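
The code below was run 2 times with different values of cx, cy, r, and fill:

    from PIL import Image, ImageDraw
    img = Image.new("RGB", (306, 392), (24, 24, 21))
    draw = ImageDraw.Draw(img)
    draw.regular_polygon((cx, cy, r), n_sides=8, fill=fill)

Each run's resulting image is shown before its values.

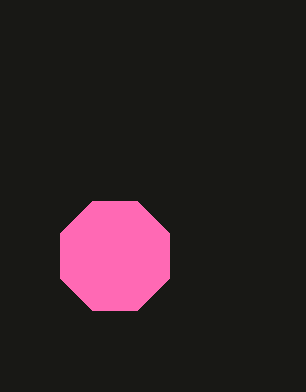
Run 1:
cx = 115; cy = 256; r = 59; fill = 'hotpink'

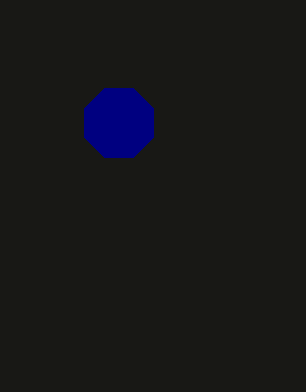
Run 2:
cx = 119, cy = 123, r = 37, fill = 'navy'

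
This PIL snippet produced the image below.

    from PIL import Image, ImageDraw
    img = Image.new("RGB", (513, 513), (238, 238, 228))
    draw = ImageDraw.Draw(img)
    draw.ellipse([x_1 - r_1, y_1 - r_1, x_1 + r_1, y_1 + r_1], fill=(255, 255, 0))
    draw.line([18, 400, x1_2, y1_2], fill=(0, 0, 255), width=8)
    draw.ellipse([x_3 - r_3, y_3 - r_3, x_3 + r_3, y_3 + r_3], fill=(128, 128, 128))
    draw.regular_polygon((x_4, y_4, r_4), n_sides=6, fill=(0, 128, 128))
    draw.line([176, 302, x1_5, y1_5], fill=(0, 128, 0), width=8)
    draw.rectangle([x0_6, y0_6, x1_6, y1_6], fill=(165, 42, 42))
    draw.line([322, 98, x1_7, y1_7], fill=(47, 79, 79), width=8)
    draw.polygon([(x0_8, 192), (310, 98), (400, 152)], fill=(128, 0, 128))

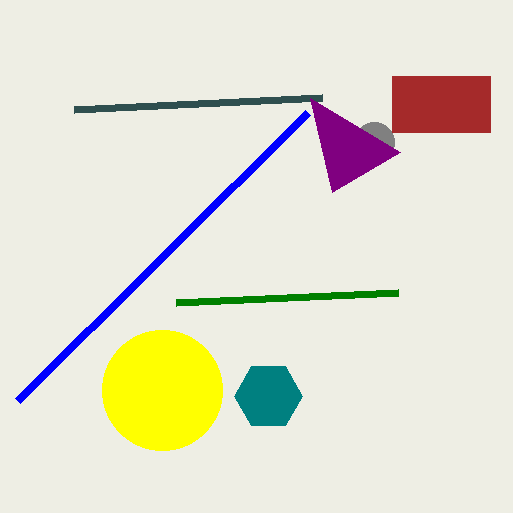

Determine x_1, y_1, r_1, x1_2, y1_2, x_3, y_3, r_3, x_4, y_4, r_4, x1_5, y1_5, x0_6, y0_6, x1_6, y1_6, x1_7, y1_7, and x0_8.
x_1 = 162
y_1 = 390
r_1 = 60
x1_2 = 308
y1_2 = 112
x_3 = 374
y_3 = 142
r_3 = 20
x_4 = 268
y_4 = 396
r_4 = 34
x1_5 = 398
y1_5 = 292
x0_6 = 392
y0_6 = 76
x1_6 = 490
y1_6 = 132
x1_7 = 74
y1_7 = 110
x0_8 = 332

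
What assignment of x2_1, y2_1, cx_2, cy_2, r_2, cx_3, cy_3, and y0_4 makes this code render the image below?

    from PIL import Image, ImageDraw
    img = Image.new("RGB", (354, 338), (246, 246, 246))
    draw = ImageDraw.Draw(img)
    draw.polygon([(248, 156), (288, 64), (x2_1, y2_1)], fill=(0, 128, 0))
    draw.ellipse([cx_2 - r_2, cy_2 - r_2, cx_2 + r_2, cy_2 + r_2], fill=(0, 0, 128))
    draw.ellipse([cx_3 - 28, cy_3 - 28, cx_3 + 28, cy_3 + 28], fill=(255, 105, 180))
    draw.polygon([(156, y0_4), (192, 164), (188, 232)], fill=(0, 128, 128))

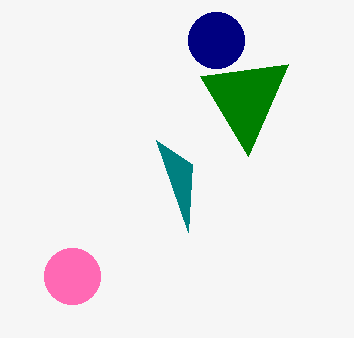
x2_1 = 200, y2_1 = 76, cx_2 = 216, cy_2 = 40, r_2 = 28, cx_3 = 72, cy_3 = 276, y0_4 = 140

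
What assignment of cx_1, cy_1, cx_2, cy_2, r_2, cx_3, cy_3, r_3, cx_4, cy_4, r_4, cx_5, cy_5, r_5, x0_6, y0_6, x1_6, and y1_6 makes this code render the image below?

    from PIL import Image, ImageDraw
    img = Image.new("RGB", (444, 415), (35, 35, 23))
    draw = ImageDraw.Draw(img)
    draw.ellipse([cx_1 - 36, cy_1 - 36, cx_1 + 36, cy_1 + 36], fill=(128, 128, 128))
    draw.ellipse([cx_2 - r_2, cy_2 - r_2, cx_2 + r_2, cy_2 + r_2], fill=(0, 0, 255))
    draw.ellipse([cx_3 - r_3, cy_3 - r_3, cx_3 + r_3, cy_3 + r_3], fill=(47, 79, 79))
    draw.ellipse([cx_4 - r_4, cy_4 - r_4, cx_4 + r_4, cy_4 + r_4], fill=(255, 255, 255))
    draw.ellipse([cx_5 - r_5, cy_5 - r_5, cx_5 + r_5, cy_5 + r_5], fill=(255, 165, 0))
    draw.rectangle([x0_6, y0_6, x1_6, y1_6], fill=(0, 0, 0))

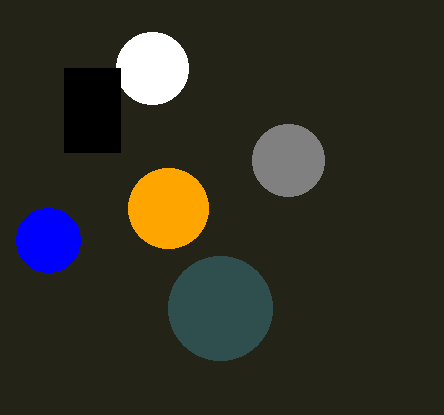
cx_1 = 288, cy_1 = 160, cx_2 = 48, cy_2 = 240, r_2 = 32, cx_3 = 220, cy_3 = 308, r_3 = 52, cx_4 = 152, cy_4 = 68, r_4 = 36, cx_5 = 168, cy_5 = 208, r_5 = 40, x0_6 = 64, y0_6 = 68, x1_6 = 120, y1_6 = 152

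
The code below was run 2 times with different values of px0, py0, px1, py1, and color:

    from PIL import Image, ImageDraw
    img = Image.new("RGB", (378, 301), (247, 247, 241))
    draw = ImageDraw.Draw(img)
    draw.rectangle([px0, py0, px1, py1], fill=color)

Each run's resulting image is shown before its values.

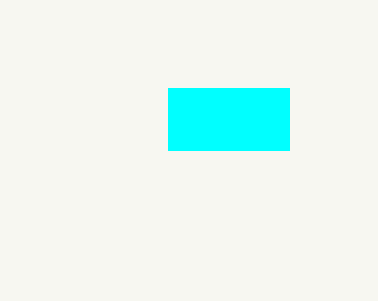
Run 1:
px0 = 168, py0 = 88, px1 = 289, py1 = 150, color = 'cyan'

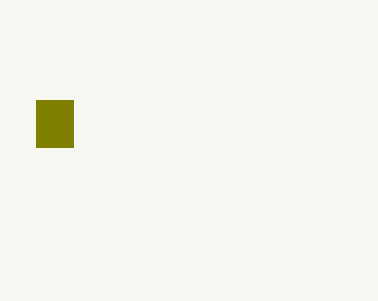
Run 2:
px0 = 36; py0 = 100; px1 = 73; py1 = 147; color = 'olive'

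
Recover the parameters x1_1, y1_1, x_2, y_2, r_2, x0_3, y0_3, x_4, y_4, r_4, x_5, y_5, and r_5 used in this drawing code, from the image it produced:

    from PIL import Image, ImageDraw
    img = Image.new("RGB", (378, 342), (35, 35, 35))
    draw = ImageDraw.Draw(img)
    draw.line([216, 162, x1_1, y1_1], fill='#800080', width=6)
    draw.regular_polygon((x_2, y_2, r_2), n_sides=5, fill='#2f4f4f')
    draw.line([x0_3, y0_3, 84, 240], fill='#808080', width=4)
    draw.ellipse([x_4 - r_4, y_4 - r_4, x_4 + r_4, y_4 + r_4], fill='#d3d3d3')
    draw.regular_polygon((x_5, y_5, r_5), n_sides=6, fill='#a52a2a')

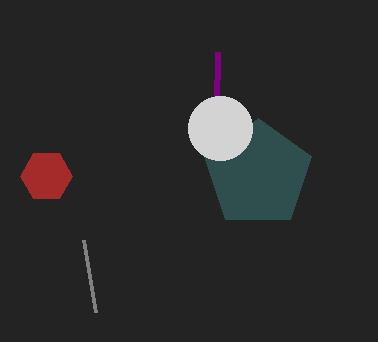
x1_1 = 218, y1_1 = 52, x_2 = 258, y_2 = 174, r_2 = 56, x0_3 = 96, y0_3 = 312, x_4 = 220, y_4 = 128, r_4 = 32, x_5 = 46, y_5 = 176, r_5 = 26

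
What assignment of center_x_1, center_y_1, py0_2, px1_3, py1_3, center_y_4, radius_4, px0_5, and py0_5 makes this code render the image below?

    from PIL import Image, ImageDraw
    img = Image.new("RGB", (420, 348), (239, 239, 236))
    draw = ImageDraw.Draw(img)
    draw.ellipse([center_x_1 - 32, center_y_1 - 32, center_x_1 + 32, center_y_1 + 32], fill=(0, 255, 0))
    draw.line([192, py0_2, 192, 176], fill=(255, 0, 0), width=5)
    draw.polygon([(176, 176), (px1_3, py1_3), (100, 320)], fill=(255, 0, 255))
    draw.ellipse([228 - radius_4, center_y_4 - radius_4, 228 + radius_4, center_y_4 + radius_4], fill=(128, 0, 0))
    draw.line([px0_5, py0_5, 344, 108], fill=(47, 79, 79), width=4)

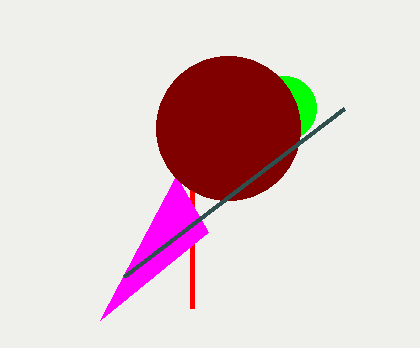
center_x_1 = 284; center_y_1 = 108; py0_2 = 308; px1_3 = 208; py1_3 = 232; center_y_4 = 128; radius_4 = 72; px0_5 = 124; py0_5 = 276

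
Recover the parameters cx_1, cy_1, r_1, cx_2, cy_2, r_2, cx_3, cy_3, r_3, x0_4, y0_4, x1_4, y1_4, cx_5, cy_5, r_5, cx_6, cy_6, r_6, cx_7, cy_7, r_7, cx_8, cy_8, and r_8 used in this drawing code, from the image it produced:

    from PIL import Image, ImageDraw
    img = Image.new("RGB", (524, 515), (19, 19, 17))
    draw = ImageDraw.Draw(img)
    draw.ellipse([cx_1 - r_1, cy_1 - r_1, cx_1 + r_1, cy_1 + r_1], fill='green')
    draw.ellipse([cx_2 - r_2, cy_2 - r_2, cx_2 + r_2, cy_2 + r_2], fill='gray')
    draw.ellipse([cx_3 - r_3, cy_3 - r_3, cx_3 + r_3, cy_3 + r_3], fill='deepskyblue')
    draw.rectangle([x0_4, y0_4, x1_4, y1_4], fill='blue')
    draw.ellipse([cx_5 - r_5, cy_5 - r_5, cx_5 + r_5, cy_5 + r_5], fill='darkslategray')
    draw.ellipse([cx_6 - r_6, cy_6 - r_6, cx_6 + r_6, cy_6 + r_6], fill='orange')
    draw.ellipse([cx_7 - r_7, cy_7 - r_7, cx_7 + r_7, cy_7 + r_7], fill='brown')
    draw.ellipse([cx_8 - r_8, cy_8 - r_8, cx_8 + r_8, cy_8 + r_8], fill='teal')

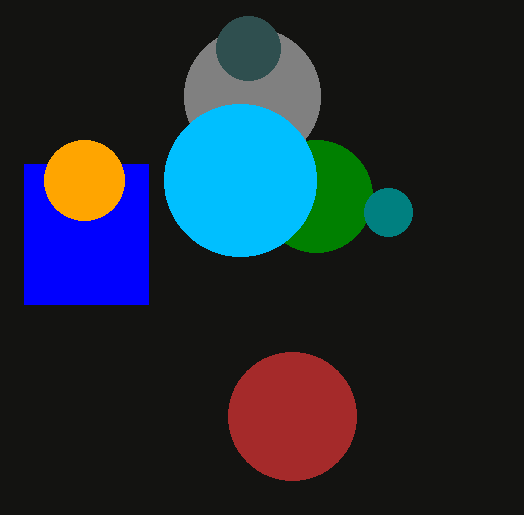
cx_1 = 316
cy_1 = 196
r_1 = 56
cx_2 = 252
cy_2 = 96
r_2 = 68
cx_3 = 240
cy_3 = 180
r_3 = 76
x0_4 = 24
y0_4 = 164
x1_4 = 148
y1_4 = 304
cx_5 = 248
cy_5 = 48
r_5 = 32
cx_6 = 84
cy_6 = 180
r_6 = 40
cx_7 = 292
cy_7 = 416
r_7 = 64
cx_8 = 388
cy_8 = 212
r_8 = 24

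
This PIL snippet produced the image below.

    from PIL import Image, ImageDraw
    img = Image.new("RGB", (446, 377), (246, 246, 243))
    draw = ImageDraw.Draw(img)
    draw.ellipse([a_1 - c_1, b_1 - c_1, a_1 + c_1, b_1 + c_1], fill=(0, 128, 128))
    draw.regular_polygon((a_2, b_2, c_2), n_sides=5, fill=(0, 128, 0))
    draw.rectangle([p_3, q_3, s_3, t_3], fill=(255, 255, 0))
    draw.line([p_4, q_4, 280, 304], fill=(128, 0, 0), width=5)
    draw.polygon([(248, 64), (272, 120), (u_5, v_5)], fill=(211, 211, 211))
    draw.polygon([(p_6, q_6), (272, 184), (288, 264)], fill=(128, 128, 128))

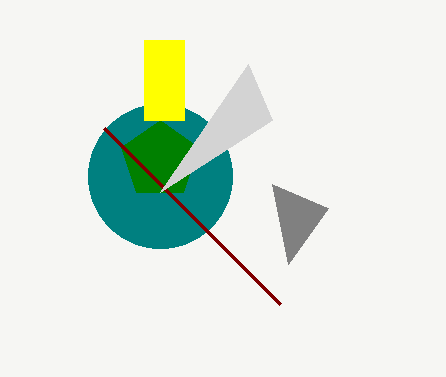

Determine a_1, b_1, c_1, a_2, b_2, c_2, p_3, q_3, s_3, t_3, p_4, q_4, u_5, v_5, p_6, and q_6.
a_1 = 160, b_1 = 176, c_1 = 72, a_2 = 160, b_2 = 160, c_2 = 40, p_3 = 144, q_3 = 40, s_3 = 184, t_3 = 120, p_4 = 104, q_4 = 128, u_5 = 160, v_5 = 192, p_6 = 328, q_6 = 208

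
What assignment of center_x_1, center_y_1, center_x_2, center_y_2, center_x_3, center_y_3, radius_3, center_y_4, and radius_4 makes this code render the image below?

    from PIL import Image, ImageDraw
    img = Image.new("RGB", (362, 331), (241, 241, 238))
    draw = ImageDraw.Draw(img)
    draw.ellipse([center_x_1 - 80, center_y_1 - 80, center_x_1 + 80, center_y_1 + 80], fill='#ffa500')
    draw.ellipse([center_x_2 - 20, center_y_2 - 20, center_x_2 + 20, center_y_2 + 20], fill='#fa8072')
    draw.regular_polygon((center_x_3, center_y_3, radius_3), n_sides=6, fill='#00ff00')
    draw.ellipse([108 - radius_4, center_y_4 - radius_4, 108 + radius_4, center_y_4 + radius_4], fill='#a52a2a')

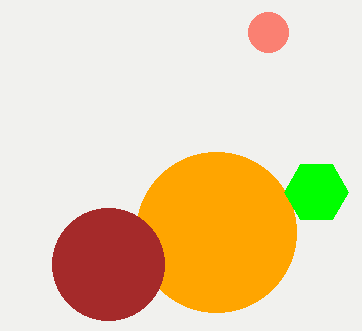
center_x_1 = 216, center_y_1 = 232, center_x_2 = 268, center_y_2 = 32, center_x_3 = 316, center_y_3 = 192, radius_3 = 32, center_y_4 = 264, radius_4 = 56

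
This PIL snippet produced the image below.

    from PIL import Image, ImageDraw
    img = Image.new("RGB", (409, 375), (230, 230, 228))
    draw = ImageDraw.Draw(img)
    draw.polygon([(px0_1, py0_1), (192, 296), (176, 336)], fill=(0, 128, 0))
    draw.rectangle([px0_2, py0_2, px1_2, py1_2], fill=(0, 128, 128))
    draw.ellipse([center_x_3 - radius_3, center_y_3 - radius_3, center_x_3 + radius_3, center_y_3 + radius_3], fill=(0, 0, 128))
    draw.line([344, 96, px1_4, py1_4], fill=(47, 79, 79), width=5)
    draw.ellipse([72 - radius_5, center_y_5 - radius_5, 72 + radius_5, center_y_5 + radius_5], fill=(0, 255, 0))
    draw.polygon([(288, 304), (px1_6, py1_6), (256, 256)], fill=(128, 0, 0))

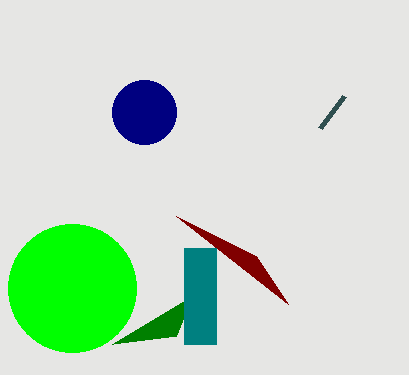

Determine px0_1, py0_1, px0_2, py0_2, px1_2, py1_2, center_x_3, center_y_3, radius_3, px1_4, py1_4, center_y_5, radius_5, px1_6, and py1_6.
px0_1 = 112; py0_1 = 344; px0_2 = 184; py0_2 = 248; px1_2 = 216; py1_2 = 344; center_x_3 = 144; center_y_3 = 112; radius_3 = 32; px1_4 = 320; py1_4 = 128; center_y_5 = 288; radius_5 = 64; px1_6 = 176; py1_6 = 216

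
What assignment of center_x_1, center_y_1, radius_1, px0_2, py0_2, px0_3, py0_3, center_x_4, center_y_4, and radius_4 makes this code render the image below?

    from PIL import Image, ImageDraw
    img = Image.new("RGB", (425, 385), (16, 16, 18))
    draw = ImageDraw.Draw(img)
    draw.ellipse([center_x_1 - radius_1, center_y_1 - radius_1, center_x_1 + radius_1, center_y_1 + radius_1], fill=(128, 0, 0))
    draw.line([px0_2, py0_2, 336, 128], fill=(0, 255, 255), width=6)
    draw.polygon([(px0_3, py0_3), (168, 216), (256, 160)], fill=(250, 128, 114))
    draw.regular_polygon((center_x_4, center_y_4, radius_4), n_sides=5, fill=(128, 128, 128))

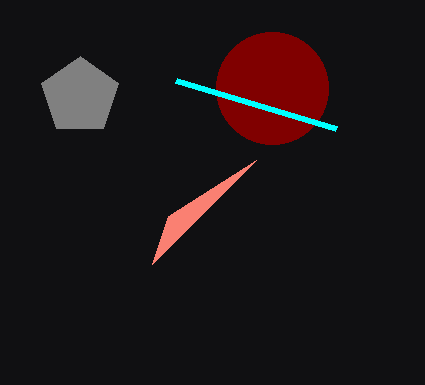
center_x_1 = 272
center_y_1 = 88
radius_1 = 56
px0_2 = 176
py0_2 = 80
px0_3 = 152
py0_3 = 264
center_x_4 = 80
center_y_4 = 96
radius_4 = 40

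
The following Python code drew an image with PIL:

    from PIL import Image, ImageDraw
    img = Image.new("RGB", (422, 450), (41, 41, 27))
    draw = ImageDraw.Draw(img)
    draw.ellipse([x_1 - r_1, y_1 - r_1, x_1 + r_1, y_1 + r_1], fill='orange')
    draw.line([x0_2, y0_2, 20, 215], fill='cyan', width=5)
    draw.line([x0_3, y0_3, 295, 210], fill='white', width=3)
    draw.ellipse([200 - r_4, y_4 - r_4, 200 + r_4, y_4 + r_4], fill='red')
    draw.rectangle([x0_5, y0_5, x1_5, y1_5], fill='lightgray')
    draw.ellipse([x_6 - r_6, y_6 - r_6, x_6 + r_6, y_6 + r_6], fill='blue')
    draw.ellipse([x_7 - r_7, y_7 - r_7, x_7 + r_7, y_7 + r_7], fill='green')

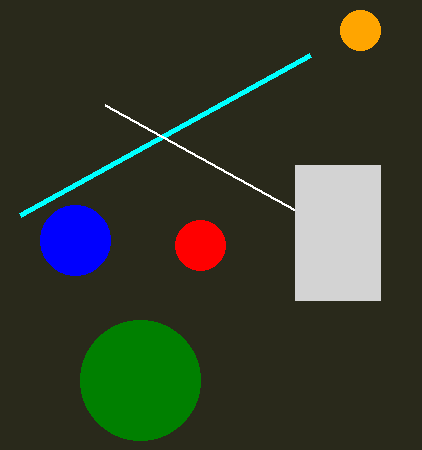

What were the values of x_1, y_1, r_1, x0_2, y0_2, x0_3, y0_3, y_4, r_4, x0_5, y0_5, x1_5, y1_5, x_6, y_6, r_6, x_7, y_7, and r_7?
x_1 = 360
y_1 = 30
r_1 = 20
x0_2 = 310
y0_2 = 55
x0_3 = 105
y0_3 = 105
y_4 = 245
r_4 = 25
x0_5 = 295
y0_5 = 165
x1_5 = 380
y1_5 = 300
x_6 = 75
y_6 = 240
r_6 = 35
x_7 = 140
y_7 = 380
r_7 = 60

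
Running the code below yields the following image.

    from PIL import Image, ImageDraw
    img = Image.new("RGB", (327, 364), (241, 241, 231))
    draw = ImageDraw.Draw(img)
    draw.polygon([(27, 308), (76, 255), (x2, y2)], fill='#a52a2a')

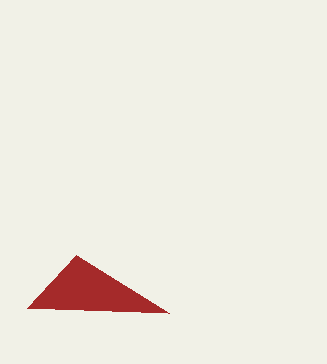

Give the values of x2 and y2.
x2 = 169, y2 = 313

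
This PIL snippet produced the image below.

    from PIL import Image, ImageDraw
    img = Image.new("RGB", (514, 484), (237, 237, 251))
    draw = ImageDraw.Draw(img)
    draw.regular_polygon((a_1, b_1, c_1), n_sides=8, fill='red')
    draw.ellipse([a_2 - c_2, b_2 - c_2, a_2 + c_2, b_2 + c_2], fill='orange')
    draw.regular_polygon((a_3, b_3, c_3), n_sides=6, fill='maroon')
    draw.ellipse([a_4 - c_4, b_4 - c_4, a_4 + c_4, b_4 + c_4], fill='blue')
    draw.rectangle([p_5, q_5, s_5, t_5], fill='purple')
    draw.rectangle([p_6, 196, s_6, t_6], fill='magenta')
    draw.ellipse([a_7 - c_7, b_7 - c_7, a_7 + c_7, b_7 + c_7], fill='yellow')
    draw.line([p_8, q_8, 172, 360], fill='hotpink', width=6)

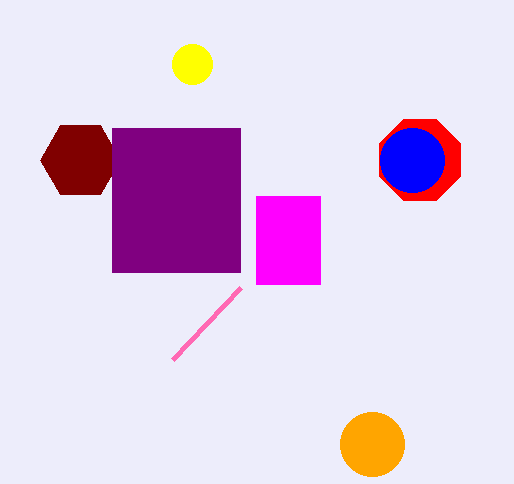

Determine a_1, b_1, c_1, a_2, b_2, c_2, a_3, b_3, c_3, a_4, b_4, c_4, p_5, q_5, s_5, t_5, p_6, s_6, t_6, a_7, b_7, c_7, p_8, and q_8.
a_1 = 420
b_1 = 160
c_1 = 44
a_2 = 372
b_2 = 444
c_2 = 32
a_3 = 80
b_3 = 160
c_3 = 40
a_4 = 412
b_4 = 160
c_4 = 32
p_5 = 112
q_5 = 128
s_5 = 240
t_5 = 272
p_6 = 256
s_6 = 320
t_6 = 284
a_7 = 192
b_7 = 64
c_7 = 20
p_8 = 240
q_8 = 288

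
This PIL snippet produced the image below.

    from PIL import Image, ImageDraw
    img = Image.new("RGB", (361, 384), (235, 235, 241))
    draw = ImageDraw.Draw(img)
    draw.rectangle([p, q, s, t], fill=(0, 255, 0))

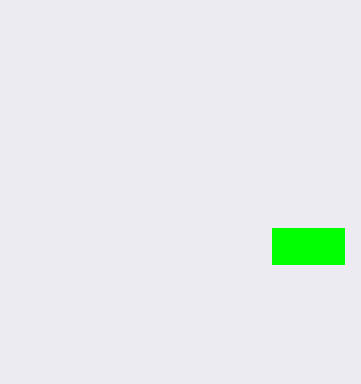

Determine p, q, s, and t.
p = 272, q = 228, s = 344, t = 264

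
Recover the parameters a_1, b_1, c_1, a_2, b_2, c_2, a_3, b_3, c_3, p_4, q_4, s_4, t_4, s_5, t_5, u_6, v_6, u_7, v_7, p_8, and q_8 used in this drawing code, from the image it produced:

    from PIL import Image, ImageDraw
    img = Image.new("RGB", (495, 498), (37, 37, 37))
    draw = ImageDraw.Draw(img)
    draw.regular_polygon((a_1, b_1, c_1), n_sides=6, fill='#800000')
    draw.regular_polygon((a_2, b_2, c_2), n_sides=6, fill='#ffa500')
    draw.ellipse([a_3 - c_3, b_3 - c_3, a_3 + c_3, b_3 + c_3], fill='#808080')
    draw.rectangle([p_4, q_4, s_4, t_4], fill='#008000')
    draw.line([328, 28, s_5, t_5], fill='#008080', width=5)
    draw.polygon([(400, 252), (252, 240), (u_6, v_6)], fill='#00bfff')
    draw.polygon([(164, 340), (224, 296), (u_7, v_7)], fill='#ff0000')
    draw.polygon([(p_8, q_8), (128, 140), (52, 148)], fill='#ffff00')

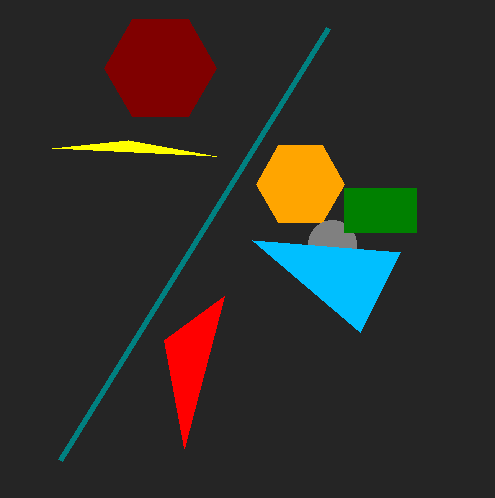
a_1 = 160; b_1 = 68; c_1 = 56; a_2 = 300; b_2 = 184; c_2 = 44; a_3 = 332; b_3 = 244; c_3 = 24; p_4 = 344; q_4 = 188; s_4 = 416; t_4 = 232; s_5 = 60; t_5 = 460; u_6 = 360; v_6 = 332; u_7 = 184; v_7 = 448; p_8 = 216; q_8 = 156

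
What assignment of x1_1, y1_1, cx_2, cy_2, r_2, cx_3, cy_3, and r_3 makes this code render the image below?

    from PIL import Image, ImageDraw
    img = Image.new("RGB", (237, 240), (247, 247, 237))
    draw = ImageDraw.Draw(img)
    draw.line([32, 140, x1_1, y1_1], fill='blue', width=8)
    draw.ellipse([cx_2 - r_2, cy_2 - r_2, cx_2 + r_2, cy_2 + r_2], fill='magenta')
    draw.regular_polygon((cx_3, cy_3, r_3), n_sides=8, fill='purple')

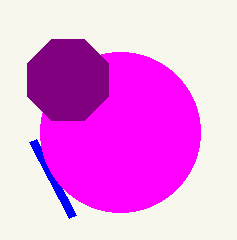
x1_1 = 72
y1_1 = 216
cx_2 = 120
cy_2 = 132
r_2 = 80
cx_3 = 68
cy_3 = 80
r_3 = 44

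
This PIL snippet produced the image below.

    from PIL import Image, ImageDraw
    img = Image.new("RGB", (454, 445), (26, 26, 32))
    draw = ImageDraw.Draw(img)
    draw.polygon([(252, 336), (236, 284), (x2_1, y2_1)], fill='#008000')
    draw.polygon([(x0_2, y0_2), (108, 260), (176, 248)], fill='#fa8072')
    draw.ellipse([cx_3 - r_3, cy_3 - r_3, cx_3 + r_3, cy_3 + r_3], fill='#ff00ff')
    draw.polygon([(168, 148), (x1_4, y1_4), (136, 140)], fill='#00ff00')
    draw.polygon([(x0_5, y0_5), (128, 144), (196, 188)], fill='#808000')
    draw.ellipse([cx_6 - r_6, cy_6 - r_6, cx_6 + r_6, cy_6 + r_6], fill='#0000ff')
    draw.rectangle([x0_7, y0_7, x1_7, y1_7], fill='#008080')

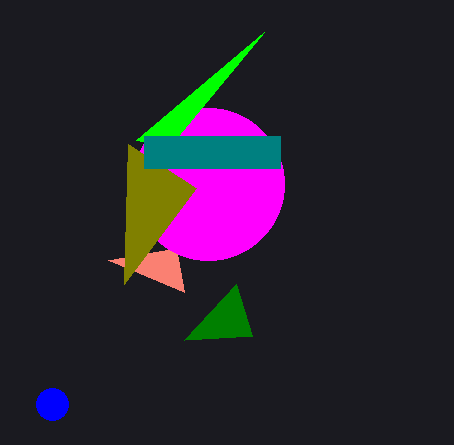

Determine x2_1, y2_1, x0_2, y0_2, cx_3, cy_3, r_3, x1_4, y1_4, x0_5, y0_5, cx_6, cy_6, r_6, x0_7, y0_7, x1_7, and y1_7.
x2_1 = 184
y2_1 = 340
x0_2 = 184
y0_2 = 292
cx_3 = 208
cy_3 = 184
r_3 = 76
x1_4 = 264
y1_4 = 32
x0_5 = 124
y0_5 = 284
cx_6 = 52
cy_6 = 404
r_6 = 16
x0_7 = 144
y0_7 = 136
x1_7 = 280
y1_7 = 168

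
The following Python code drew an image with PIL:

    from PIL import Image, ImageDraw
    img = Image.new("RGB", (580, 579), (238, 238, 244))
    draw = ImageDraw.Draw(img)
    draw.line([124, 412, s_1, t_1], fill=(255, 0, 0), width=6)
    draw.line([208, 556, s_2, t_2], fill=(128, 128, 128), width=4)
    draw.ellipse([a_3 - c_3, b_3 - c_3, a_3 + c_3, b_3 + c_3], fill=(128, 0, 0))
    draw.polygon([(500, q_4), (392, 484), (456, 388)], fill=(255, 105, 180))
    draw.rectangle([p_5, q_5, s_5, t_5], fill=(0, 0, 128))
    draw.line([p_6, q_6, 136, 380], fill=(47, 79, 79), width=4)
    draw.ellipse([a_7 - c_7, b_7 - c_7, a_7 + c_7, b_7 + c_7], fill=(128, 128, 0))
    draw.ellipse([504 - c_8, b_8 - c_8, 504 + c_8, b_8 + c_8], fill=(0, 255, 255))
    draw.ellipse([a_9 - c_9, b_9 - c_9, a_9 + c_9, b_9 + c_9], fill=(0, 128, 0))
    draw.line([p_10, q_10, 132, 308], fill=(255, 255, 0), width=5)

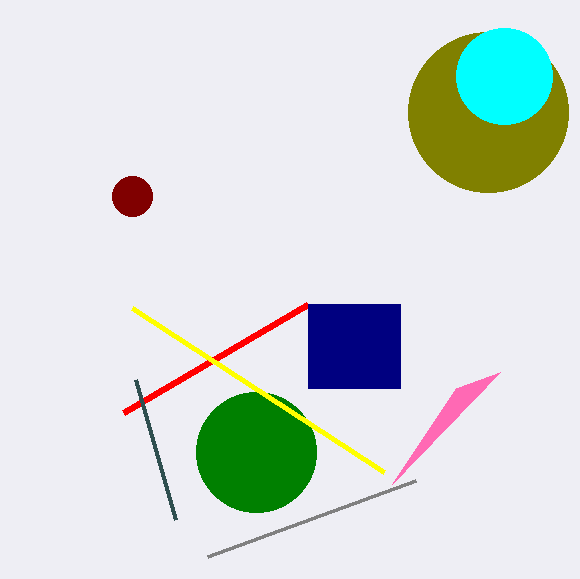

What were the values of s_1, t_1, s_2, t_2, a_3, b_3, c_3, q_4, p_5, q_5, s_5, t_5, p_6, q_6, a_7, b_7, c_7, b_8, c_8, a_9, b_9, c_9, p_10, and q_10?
s_1 = 308
t_1 = 304
s_2 = 416
t_2 = 480
a_3 = 132
b_3 = 196
c_3 = 20
q_4 = 372
p_5 = 308
q_5 = 304
s_5 = 400
t_5 = 388
p_6 = 176
q_6 = 520
a_7 = 488
b_7 = 112
c_7 = 80
b_8 = 76
c_8 = 48
a_9 = 256
b_9 = 452
c_9 = 60
p_10 = 384
q_10 = 472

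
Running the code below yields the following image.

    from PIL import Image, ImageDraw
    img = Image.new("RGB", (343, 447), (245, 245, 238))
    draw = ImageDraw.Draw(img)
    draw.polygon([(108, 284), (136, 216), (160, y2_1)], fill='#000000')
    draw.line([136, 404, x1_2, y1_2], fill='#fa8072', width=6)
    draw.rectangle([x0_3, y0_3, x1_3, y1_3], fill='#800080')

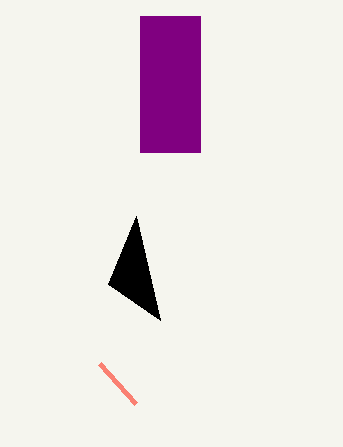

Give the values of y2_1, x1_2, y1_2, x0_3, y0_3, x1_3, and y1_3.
y2_1 = 320, x1_2 = 100, y1_2 = 364, x0_3 = 140, y0_3 = 16, x1_3 = 200, y1_3 = 152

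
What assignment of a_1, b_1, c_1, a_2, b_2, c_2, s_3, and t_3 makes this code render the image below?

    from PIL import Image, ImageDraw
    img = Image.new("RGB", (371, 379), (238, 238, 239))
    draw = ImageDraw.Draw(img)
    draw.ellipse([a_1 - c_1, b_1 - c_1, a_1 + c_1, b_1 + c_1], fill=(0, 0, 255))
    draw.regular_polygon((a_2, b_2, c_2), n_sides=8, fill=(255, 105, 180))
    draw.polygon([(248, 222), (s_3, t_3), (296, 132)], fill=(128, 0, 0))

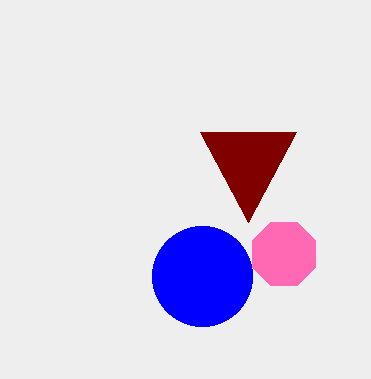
a_1 = 202; b_1 = 276; c_1 = 50; a_2 = 284; b_2 = 254; c_2 = 34; s_3 = 200; t_3 = 132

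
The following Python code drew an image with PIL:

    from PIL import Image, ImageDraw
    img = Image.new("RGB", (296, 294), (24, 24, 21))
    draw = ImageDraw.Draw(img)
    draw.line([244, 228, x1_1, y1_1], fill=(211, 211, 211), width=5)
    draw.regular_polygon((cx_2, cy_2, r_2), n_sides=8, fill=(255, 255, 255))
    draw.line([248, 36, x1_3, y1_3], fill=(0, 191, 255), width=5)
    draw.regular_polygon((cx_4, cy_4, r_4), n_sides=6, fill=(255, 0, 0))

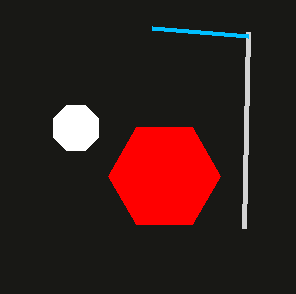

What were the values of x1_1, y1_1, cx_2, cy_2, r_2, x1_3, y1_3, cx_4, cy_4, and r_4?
x1_1 = 248; y1_1 = 32; cx_2 = 76; cy_2 = 128; r_2 = 24; x1_3 = 152; y1_3 = 28; cx_4 = 164; cy_4 = 176; r_4 = 56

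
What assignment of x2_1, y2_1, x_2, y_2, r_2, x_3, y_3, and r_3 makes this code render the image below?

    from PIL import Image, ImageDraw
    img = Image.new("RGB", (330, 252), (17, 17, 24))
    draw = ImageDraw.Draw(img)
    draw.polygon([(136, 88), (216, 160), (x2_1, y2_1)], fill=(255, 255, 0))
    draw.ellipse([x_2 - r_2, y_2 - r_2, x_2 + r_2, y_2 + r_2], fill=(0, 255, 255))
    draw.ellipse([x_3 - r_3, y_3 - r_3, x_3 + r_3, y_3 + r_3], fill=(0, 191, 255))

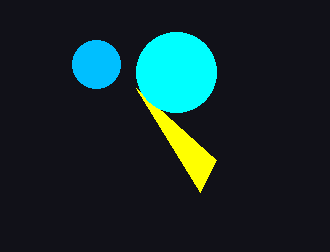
x2_1 = 200
y2_1 = 192
x_2 = 176
y_2 = 72
r_2 = 40
x_3 = 96
y_3 = 64
r_3 = 24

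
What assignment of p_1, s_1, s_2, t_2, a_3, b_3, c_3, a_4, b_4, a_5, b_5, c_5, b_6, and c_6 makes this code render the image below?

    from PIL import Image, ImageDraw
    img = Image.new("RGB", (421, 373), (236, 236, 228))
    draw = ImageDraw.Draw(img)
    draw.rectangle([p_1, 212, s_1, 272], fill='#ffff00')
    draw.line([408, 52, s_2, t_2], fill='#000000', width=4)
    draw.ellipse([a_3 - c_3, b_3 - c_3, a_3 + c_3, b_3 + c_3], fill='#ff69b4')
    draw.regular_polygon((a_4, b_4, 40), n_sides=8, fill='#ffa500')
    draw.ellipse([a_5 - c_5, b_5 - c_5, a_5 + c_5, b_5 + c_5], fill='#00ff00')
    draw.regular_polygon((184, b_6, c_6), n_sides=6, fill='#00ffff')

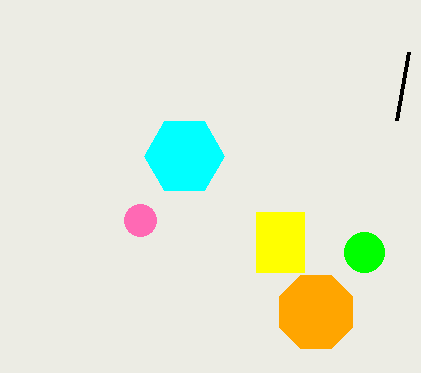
p_1 = 256
s_1 = 304
s_2 = 396
t_2 = 120
a_3 = 140
b_3 = 220
c_3 = 16
a_4 = 316
b_4 = 312
a_5 = 364
b_5 = 252
c_5 = 20
b_6 = 156
c_6 = 40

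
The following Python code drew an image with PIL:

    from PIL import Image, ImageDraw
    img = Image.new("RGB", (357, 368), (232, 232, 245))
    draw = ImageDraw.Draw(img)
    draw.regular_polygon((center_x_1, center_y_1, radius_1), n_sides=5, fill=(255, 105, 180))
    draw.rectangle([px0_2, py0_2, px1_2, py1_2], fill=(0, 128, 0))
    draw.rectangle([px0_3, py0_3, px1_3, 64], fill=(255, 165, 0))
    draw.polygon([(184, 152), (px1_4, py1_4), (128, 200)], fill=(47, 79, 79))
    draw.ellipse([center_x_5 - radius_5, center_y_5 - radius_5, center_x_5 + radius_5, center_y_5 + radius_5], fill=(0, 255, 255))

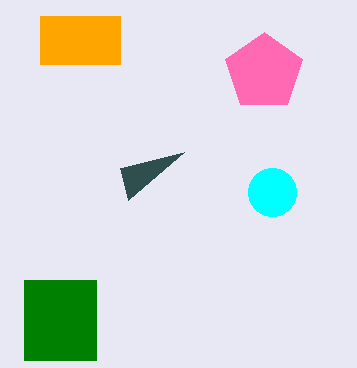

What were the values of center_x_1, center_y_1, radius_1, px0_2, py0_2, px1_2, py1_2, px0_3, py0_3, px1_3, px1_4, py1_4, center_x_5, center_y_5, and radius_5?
center_x_1 = 264
center_y_1 = 72
radius_1 = 40
px0_2 = 24
py0_2 = 280
px1_2 = 96
py1_2 = 360
px0_3 = 40
py0_3 = 16
px1_3 = 120
px1_4 = 120
py1_4 = 168
center_x_5 = 272
center_y_5 = 192
radius_5 = 24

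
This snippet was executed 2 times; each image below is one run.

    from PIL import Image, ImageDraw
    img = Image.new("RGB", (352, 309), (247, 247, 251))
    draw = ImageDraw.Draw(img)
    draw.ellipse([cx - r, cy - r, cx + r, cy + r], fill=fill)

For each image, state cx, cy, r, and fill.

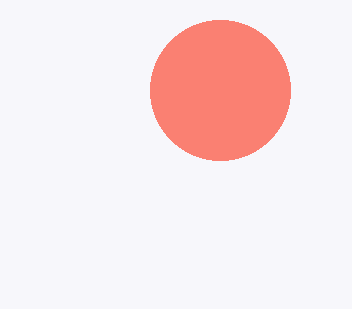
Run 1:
cx = 220
cy = 90
r = 70
fill = 'salmon'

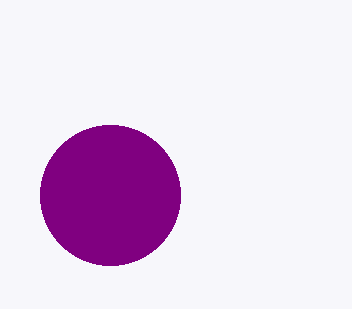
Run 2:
cx = 110; cy = 195; r = 70; fill = 'purple'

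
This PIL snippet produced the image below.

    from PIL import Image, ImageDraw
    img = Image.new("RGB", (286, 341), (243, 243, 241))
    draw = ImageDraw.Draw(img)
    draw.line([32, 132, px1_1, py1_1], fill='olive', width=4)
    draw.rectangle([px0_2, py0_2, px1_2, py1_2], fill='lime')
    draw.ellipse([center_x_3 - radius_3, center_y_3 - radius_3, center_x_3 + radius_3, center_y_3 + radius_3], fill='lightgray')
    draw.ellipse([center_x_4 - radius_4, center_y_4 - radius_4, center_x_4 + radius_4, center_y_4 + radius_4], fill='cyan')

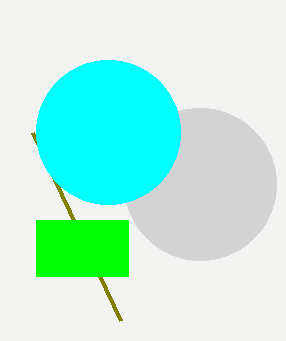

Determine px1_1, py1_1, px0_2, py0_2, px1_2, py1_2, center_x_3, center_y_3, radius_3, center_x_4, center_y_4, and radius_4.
px1_1 = 120; py1_1 = 320; px0_2 = 36; py0_2 = 220; px1_2 = 128; py1_2 = 276; center_x_3 = 200; center_y_3 = 184; radius_3 = 76; center_x_4 = 108; center_y_4 = 132; radius_4 = 72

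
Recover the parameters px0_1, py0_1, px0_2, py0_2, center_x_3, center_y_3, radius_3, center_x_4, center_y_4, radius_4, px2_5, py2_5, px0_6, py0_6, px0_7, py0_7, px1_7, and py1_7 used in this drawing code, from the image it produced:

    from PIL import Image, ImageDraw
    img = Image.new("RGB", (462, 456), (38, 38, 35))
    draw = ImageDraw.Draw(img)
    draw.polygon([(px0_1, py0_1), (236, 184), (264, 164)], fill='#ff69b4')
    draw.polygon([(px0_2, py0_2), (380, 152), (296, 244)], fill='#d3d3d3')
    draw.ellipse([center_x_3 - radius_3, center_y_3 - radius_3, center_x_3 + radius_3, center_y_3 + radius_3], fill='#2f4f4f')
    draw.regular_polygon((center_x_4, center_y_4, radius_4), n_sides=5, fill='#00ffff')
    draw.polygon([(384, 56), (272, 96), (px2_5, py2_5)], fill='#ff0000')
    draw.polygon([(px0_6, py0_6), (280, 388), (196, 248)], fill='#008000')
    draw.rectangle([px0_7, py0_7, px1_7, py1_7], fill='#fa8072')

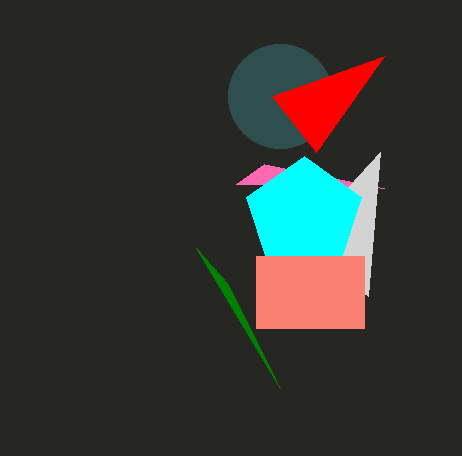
px0_1 = 384; py0_1 = 188; px0_2 = 368; py0_2 = 296; center_x_3 = 280; center_y_3 = 96; radius_3 = 52; center_x_4 = 304; center_y_4 = 216; radius_4 = 60; px2_5 = 316; py2_5 = 152; px0_6 = 228; py0_6 = 284; px0_7 = 256; py0_7 = 256; px1_7 = 364; py1_7 = 328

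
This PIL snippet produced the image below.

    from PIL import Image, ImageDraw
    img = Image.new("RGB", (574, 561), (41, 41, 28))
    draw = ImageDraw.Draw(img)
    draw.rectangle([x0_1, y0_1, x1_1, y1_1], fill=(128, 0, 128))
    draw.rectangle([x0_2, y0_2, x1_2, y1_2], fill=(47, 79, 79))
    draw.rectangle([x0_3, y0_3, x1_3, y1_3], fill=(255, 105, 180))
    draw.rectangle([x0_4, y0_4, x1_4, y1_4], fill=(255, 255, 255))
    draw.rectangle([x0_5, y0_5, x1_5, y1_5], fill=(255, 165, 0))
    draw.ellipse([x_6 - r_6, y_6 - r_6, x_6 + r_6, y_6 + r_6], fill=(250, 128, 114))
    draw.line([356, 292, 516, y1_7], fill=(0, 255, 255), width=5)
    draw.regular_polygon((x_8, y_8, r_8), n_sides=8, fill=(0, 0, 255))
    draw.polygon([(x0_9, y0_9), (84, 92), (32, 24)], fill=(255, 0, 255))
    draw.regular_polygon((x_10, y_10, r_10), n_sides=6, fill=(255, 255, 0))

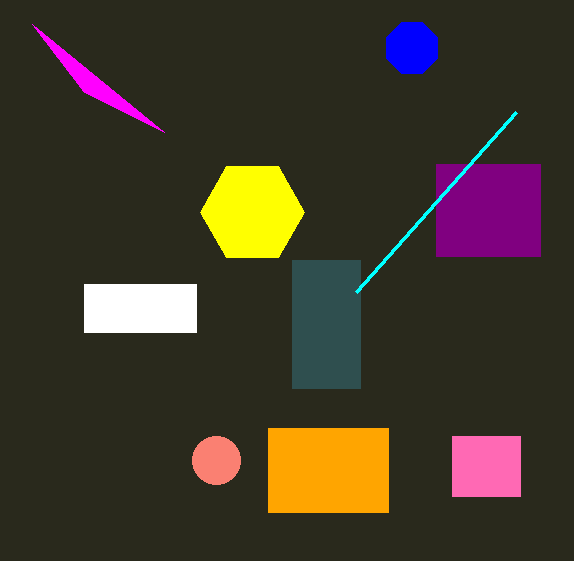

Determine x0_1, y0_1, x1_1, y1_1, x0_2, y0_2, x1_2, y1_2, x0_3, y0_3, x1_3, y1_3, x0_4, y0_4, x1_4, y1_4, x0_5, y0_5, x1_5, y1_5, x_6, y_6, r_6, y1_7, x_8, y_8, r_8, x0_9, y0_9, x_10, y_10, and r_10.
x0_1 = 436, y0_1 = 164, x1_1 = 540, y1_1 = 256, x0_2 = 292, y0_2 = 260, x1_2 = 360, y1_2 = 388, x0_3 = 452, y0_3 = 436, x1_3 = 520, y1_3 = 496, x0_4 = 84, y0_4 = 284, x1_4 = 196, y1_4 = 332, x0_5 = 268, y0_5 = 428, x1_5 = 388, y1_5 = 512, x_6 = 216, y_6 = 460, r_6 = 24, y1_7 = 112, x_8 = 412, y_8 = 48, r_8 = 28, x0_9 = 164, y0_9 = 132, x_10 = 252, y_10 = 212, r_10 = 52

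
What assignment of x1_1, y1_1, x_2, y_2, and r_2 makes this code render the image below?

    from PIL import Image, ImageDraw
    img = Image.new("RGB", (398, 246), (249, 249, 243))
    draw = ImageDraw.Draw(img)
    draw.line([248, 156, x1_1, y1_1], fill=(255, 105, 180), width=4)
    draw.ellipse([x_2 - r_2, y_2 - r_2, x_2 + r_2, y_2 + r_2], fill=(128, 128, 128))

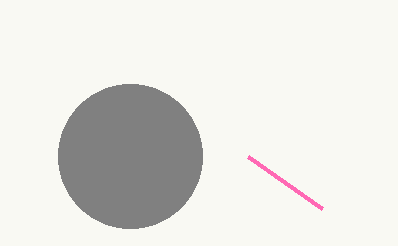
x1_1 = 322; y1_1 = 208; x_2 = 130; y_2 = 156; r_2 = 72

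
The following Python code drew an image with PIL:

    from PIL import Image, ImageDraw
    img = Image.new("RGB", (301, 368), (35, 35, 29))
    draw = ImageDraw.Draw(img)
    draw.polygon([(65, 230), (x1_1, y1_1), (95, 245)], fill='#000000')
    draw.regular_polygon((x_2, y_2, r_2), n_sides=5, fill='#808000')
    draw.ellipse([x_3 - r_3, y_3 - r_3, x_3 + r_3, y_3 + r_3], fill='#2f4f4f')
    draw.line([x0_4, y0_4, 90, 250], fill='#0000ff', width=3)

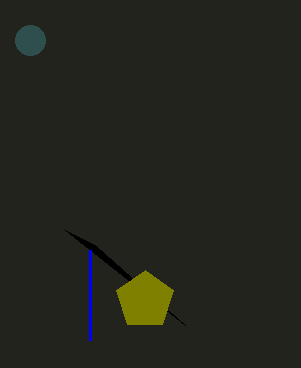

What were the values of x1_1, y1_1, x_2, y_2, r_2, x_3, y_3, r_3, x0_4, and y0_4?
x1_1 = 185; y1_1 = 325; x_2 = 145; y_2 = 300; r_2 = 30; x_3 = 30; y_3 = 40; r_3 = 15; x0_4 = 90; y0_4 = 340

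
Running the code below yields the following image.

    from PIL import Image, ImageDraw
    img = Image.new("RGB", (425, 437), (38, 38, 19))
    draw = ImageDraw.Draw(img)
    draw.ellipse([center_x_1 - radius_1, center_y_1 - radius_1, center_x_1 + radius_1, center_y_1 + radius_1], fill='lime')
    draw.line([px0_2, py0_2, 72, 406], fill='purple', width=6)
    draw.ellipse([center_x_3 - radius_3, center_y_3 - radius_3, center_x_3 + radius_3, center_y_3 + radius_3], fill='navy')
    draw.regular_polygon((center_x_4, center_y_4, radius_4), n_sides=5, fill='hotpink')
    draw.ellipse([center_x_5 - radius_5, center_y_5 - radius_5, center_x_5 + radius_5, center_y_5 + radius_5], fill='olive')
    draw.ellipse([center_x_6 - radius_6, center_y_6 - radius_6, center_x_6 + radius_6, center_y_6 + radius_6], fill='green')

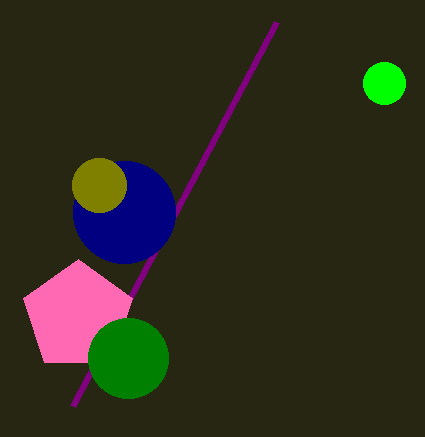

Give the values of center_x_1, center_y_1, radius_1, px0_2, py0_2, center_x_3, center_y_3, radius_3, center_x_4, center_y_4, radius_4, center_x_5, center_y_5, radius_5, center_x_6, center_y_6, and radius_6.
center_x_1 = 384; center_y_1 = 83; radius_1 = 21; px0_2 = 276; py0_2 = 22; center_x_3 = 124; center_y_3 = 212; radius_3 = 51; center_x_4 = 78; center_y_4 = 316; radius_4 = 57; center_x_5 = 99; center_y_5 = 185; radius_5 = 27; center_x_6 = 128; center_y_6 = 358; radius_6 = 40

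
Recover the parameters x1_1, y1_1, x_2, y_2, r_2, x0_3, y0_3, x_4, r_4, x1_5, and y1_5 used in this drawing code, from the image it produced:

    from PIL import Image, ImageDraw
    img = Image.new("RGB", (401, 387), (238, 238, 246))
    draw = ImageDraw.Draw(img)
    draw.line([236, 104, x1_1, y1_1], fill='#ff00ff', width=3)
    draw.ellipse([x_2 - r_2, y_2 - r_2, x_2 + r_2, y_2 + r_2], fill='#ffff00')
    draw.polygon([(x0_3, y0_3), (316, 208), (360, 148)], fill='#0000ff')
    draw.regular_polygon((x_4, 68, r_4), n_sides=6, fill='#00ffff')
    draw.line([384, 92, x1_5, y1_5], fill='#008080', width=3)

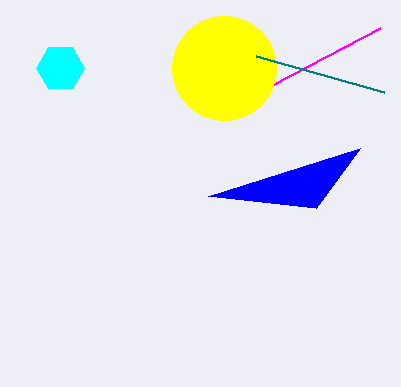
x1_1 = 380; y1_1 = 28; x_2 = 224; y_2 = 68; r_2 = 52; x0_3 = 208; y0_3 = 196; x_4 = 60; r_4 = 24; x1_5 = 256; y1_5 = 56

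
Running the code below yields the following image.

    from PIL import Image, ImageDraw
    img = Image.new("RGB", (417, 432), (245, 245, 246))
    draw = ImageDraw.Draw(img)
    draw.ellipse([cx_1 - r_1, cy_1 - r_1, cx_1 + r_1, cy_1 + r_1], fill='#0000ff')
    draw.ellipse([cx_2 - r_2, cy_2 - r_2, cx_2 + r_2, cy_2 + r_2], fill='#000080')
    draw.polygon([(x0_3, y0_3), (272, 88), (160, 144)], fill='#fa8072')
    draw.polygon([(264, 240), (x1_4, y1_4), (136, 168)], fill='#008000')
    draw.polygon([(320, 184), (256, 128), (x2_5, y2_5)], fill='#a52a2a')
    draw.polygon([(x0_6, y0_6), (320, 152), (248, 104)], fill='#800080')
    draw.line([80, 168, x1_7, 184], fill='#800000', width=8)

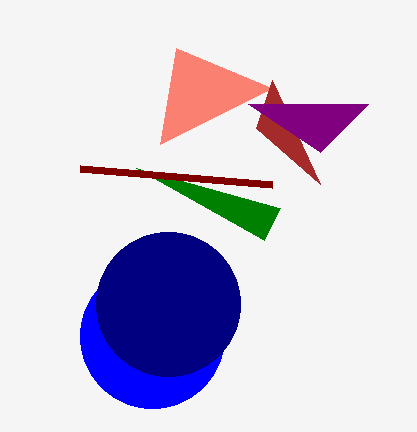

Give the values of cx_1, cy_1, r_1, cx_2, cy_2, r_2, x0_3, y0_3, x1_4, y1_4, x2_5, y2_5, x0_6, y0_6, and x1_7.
cx_1 = 152
cy_1 = 336
r_1 = 72
cx_2 = 168
cy_2 = 304
r_2 = 72
x0_3 = 176
y0_3 = 48
x1_4 = 280
y1_4 = 208
x2_5 = 272
y2_5 = 80
x0_6 = 368
y0_6 = 104
x1_7 = 272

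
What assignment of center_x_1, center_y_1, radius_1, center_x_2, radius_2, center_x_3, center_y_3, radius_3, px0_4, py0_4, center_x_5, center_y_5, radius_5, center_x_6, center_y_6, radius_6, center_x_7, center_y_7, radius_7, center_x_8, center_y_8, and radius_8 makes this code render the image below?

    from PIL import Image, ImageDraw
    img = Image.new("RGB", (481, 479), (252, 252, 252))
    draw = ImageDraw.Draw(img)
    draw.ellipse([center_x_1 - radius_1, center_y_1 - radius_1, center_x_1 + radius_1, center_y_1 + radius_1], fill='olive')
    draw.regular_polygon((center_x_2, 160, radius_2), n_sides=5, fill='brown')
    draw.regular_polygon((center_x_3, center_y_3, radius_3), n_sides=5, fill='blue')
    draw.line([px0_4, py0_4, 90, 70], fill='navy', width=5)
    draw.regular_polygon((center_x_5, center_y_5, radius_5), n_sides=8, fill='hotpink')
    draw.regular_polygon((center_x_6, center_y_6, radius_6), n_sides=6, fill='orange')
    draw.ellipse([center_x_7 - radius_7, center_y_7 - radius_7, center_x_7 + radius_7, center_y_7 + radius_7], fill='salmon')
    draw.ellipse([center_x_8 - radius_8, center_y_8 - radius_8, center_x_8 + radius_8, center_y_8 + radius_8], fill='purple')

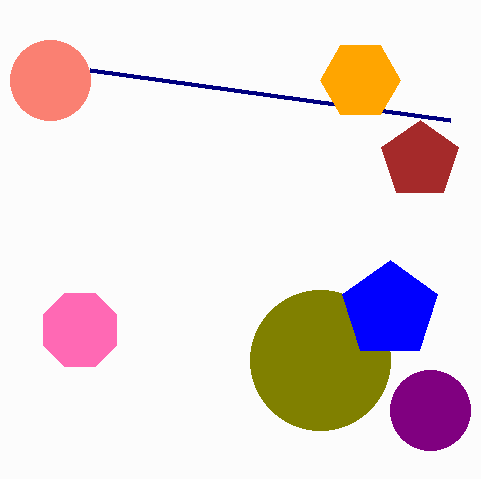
center_x_1 = 320
center_y_1 = 360
radius_1 = 70
center_x_2 = 420
radius_2 = 40
center_x_3 = 390
center_y_3 = 310
radius_3 = 50
px0_4 = 450
py0_4 = 120
center_x_5 = 80
center_y_5 = 330
radius_5 = 40
center_x_6 = 360
center_y_6 = 80
radius_6 = 40
center_x_7 = 50
center_y_7 = 80
radius_7 = 40
center_x_8 = 430
center_y_8 = 410
radius_8 = 40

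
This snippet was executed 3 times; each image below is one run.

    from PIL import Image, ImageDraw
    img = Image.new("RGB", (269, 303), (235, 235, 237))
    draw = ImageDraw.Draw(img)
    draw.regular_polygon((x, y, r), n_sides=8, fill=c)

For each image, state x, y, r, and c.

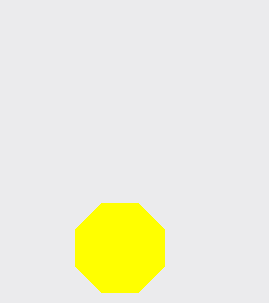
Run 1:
x = 120, y = 248, r = 48, c = 'yellow'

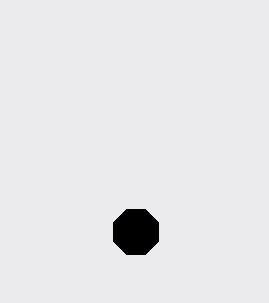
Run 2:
x = 136; y = 232; r = 24; c = 'black'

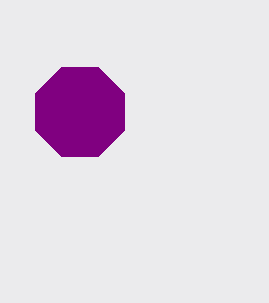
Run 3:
x = 80
y = 112
r = 48
c = 'purple'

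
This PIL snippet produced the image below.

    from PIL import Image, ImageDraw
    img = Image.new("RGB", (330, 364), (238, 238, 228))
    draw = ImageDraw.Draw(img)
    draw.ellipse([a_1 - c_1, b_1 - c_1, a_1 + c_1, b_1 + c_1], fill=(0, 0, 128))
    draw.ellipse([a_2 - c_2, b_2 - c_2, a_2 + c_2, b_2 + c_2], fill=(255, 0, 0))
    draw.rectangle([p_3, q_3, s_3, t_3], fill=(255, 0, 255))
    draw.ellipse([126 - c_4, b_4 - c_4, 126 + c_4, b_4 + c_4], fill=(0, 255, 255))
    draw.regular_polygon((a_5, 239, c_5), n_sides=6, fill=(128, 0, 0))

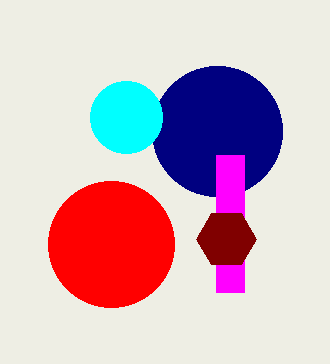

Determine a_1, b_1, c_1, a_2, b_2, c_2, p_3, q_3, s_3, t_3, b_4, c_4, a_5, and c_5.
a_1 = 217; b_1 = 131; c_1 = 65; a_2 = 111; b_2 = 244; c_2 = 63; p_3 = 216; q_3 = 155; s_3 = 244; t_3 = 292; b_4 = 117; c_4 = 36; a_5 = 226; c_5 = 30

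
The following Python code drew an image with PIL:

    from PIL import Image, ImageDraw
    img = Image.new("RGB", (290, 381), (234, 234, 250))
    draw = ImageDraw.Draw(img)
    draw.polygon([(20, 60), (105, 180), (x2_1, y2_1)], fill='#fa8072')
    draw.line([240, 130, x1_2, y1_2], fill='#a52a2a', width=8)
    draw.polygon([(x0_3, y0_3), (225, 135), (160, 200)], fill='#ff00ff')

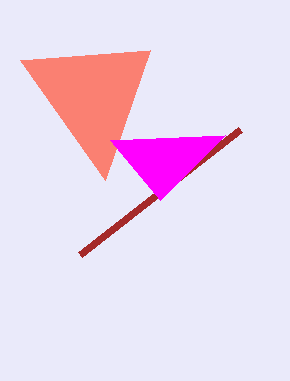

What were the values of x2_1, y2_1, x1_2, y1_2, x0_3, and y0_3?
x2_1 = 150; y2_1 = 50; x1_2 = 80; y1_2 = 255; x0_3 = 110; y0_3 = 140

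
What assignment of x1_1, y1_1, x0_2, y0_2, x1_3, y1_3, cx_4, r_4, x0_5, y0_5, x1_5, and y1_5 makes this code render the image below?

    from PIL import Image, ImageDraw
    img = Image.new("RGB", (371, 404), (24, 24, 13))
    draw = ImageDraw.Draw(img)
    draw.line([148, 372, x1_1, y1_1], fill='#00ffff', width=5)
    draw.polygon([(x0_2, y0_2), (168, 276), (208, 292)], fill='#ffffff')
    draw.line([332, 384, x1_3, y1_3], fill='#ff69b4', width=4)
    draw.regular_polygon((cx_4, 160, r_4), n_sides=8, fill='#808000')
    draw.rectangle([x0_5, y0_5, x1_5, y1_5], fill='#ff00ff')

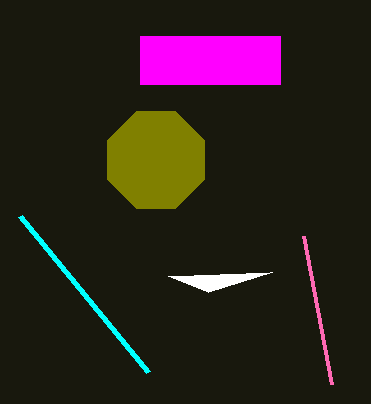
x1_1 = 20
y1_1 = 216
x0_2 = 272
y0_2 = 272
x1_3 = 304
y1_3 = 236
cx_4 = 156
r_4 = 52
x0_5 = 140
y0_5 = 36
x1_5 = 280
y1_5 = 84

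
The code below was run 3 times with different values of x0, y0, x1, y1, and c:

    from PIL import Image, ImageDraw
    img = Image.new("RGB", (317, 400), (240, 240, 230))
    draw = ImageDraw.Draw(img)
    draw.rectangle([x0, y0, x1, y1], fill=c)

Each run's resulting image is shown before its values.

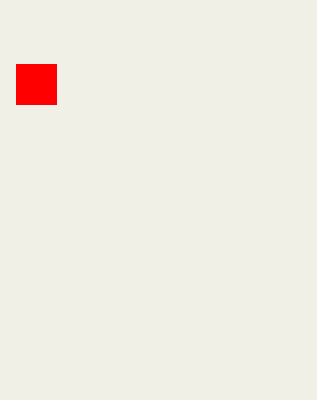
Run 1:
x0 = 16; y0 = 64; x1 = 56; y1 = 104; c = 'red'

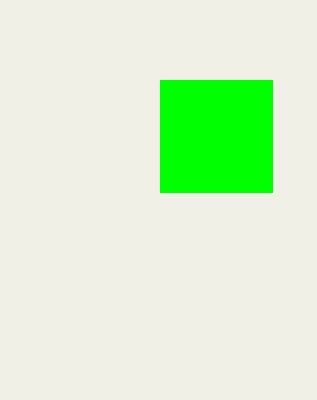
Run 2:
x0 = 160
y0 = 80
x1 = 272
y1 = 192
c = 'lime'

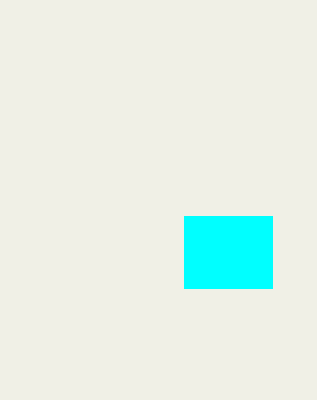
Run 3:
x0 = 184
y0 = 216
x1 = 272
y1 = 288
c = 'cyan'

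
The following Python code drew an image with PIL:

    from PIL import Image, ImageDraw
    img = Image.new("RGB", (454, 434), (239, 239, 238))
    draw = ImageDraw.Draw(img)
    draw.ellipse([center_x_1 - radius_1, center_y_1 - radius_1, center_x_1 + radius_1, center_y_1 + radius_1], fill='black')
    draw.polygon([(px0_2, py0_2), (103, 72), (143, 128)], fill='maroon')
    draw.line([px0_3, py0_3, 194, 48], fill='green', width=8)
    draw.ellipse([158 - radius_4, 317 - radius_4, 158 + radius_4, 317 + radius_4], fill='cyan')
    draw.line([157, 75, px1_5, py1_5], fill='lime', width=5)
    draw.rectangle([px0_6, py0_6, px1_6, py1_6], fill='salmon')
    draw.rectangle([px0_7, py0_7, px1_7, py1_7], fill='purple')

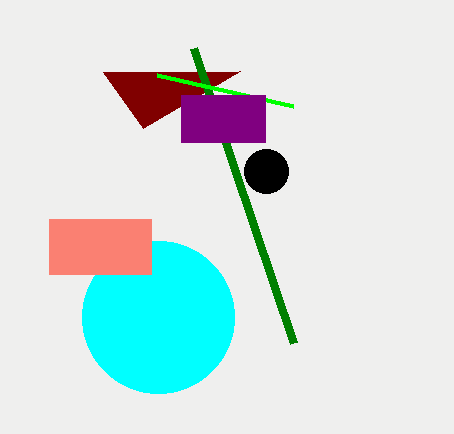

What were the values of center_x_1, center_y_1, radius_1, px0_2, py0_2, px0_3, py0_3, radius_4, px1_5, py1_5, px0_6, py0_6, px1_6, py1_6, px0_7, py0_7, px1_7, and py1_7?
center_x_1 = 266, center_y_1 = 171, radius_1 = 22, px0_2 = 240, py0_2 = 71, px0_3 = 294, py0_3 = 343, radius_4 = 76, px1_5 = 293, py1_5 = 106, px0_6 = 49, py0_6 = 219, px1_6 = 151, py1_6 = 274, px0_7 = 181, py0_7 = 95, px1_7 = 265, py1_7 = 142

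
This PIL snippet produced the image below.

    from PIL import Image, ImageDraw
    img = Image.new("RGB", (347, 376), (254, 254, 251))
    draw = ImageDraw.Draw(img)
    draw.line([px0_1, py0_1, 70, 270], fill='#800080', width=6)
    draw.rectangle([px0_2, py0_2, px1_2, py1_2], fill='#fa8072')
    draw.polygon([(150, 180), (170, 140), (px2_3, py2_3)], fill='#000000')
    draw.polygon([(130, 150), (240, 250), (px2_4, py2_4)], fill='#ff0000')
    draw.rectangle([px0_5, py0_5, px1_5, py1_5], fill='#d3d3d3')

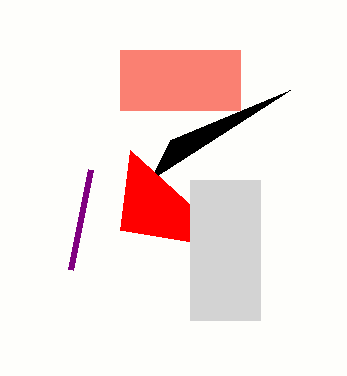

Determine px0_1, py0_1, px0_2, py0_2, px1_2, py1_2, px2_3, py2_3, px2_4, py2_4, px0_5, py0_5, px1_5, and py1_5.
px0_1 = 90; py0_1 = 170; px0_2 = 120; py0_2 = 50; px1_2 = 240; py1_2 = 110; px2_3 = 290; py2_3 = 90; px2_4 = 120; py2_4 = 230; px0_5 = 190; py0_5 = 180; px1_5 = 260; py1_5 = 320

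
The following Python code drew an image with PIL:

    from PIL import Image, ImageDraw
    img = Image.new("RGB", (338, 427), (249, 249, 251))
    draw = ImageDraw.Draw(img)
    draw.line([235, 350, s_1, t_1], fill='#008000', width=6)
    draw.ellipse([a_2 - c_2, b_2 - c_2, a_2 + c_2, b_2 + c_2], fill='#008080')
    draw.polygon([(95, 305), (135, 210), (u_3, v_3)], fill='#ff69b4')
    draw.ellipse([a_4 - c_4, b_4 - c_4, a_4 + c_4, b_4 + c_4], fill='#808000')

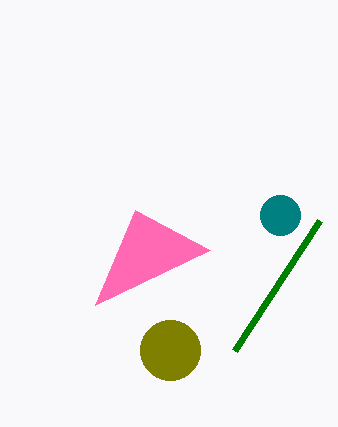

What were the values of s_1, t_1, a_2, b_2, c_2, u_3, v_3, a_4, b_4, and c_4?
s_1 = 320; t_1 = 220; a_2 = 280; b_2 = 215; c_2 = 20; u_3 = 210; v_3 = 250; a_4 = 170; b_4 = 350; c_4 = 30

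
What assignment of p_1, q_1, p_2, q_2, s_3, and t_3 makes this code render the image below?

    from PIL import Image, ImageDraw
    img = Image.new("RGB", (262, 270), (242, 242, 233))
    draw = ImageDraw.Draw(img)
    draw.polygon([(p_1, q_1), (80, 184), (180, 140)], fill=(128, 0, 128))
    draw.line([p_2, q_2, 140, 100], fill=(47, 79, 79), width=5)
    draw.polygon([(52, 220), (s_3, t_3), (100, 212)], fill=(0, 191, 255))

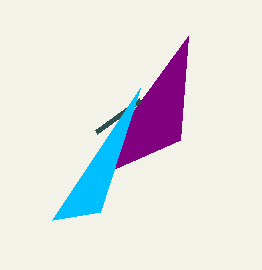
p_1 = 188
q_1 = 36
p_2 = 96
q_2 = 132
s_3 = 140
t_3 = 88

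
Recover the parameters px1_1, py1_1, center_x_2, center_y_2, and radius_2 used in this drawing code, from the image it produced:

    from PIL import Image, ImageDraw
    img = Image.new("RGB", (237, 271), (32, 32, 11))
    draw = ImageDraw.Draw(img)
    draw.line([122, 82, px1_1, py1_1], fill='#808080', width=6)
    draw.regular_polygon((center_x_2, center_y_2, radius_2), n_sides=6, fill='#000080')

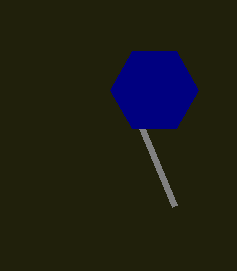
px1_1 = 174
py1_1 = 206
center_x_2 = 154
center_y_2 = 90
radius_2 = 44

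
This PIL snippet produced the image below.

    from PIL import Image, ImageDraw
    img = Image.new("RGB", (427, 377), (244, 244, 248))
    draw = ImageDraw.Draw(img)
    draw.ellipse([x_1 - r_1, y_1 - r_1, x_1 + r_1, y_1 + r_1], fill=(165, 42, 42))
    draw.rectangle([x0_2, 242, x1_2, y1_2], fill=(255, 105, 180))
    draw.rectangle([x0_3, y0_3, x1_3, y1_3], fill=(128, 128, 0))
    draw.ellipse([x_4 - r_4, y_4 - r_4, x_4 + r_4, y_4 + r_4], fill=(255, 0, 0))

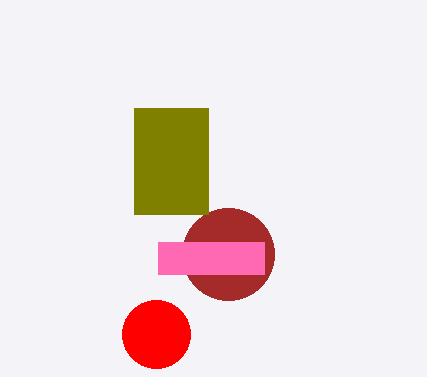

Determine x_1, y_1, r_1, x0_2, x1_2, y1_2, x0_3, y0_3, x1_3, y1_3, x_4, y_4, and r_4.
x_1 = 228, y_1 = 254, r_1 = 46, x0_2 = 158, x1_2 = 264, y1_2 = 274, x0_3 = 134, y0_3 = 108, x1_3 = 208, y1_3 = 214, x_4 = 156, y_4 = 334, r_4 = 34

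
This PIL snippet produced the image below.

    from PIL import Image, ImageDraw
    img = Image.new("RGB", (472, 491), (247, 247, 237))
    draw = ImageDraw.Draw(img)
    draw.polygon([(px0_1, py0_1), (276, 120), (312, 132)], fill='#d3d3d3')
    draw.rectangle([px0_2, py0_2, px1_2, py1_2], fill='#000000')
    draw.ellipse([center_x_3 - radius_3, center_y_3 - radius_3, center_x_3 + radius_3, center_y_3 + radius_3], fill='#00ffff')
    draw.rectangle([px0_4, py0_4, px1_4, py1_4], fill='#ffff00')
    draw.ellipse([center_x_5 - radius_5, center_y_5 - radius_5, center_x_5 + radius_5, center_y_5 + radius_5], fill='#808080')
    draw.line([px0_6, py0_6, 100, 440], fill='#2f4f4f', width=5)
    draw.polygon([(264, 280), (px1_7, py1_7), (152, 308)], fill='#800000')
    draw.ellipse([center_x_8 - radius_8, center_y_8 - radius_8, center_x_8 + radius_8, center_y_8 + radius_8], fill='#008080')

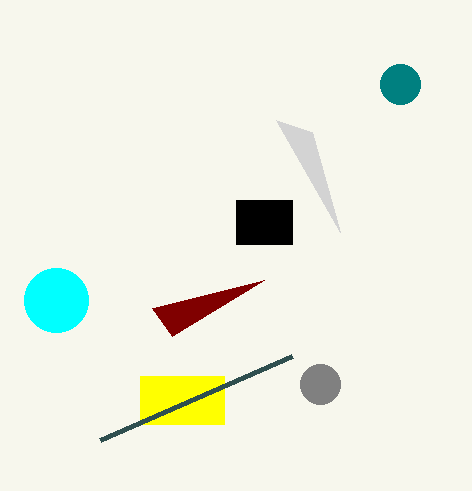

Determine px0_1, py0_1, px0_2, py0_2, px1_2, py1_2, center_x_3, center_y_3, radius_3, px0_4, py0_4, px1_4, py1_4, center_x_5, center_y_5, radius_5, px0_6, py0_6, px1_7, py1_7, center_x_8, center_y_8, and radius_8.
px0_1 = 340, py0_1 = 232, px0_2 = 236, py0_2 = 200, px1_2 = 292, py1_2 = 244, center_x_3 = 56, center_y_3 = 300, radius_3 = 32, px0_4 = 140, py0_4 = 376, px1_4 = 224, py1_4 = 424, center_x_5 = 320, center_y_5 = 384, radius_5 = 20, px0_6 = 292, py0_6 = 356, px1_7 = 172, py1_7 = 336, center_x_8 = 400, center_y_8 = 84, radius_8 = 20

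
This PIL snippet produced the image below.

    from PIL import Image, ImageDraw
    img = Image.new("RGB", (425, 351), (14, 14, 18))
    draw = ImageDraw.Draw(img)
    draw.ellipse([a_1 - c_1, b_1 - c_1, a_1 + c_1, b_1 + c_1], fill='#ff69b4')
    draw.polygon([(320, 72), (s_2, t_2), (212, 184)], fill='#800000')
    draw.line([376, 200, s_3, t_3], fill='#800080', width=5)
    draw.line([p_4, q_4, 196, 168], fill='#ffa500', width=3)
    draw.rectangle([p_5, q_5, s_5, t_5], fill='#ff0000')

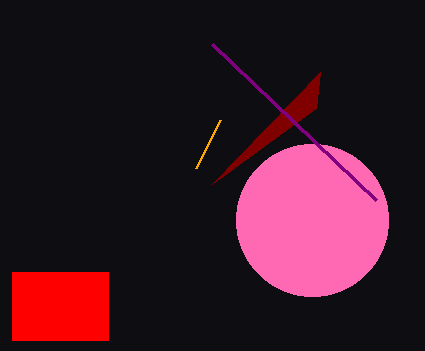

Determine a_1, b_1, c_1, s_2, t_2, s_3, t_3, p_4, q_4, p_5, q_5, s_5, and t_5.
a_1 = 312, b_1 = 220, c_1 = 76, s_2 = 316, t_2 = 108, s_3 = 212, t_3 = 44, p_4 = 220, q_4 = 120, p_5 = 12, q_5 = 272, s_5 = 108, t_5 = 340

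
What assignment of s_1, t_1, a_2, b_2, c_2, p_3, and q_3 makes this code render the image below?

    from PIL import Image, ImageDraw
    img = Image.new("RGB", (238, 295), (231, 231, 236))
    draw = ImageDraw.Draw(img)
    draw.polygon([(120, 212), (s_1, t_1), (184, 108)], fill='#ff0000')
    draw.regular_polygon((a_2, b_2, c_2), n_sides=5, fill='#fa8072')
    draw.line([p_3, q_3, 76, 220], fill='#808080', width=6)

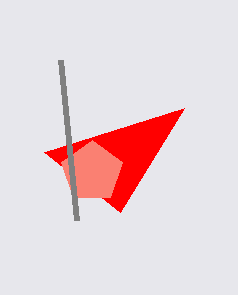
s_1 = 44
t_1 = 152
a_2 = 92
b_2 = 172
c_2 = 32
p_3 = 60
q_3 = 60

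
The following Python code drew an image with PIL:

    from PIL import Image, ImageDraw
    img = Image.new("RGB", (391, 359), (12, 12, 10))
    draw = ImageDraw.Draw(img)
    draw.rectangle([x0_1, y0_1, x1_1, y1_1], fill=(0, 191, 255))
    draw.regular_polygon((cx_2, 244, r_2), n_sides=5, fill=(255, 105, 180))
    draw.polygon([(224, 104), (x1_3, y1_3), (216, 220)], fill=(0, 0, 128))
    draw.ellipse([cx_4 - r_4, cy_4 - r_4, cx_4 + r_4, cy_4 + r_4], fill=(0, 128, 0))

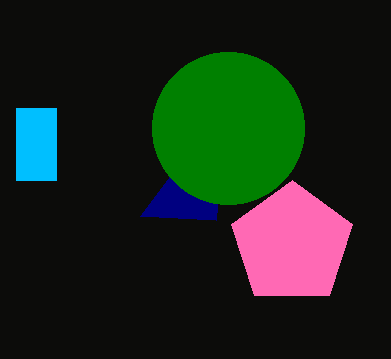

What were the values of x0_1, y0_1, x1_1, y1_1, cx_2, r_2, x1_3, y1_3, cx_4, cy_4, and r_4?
x0_1 = 16; y0_1 = 108; x1_1 = 56; y1_1 = 180; cx_2 = 292; r_2 = 64; x1_3 = 140; y1_3 = 216; cx_4 = 228; cy_4 = 128; r_4 = 76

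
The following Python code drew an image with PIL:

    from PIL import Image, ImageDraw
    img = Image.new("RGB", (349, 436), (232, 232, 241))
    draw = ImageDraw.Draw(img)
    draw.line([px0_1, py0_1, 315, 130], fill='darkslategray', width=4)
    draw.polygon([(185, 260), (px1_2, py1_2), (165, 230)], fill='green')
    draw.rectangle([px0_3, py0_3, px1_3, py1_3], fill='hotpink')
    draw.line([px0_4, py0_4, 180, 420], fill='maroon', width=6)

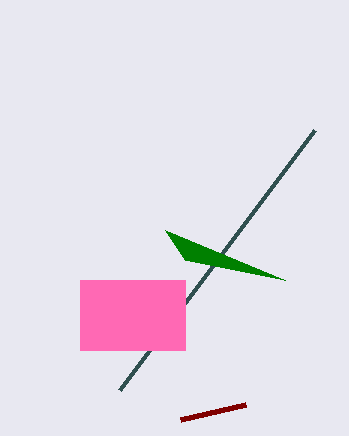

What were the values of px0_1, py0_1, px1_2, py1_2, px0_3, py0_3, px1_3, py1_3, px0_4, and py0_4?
px0_1 = 120; py0_1 = 390; px1_2 = 285; py1_2 = 280; px0_3 = 80; py0_3 = 280; px1_3 = 185; py1_3 = 350; px0_4 = 245; py0_4 = 405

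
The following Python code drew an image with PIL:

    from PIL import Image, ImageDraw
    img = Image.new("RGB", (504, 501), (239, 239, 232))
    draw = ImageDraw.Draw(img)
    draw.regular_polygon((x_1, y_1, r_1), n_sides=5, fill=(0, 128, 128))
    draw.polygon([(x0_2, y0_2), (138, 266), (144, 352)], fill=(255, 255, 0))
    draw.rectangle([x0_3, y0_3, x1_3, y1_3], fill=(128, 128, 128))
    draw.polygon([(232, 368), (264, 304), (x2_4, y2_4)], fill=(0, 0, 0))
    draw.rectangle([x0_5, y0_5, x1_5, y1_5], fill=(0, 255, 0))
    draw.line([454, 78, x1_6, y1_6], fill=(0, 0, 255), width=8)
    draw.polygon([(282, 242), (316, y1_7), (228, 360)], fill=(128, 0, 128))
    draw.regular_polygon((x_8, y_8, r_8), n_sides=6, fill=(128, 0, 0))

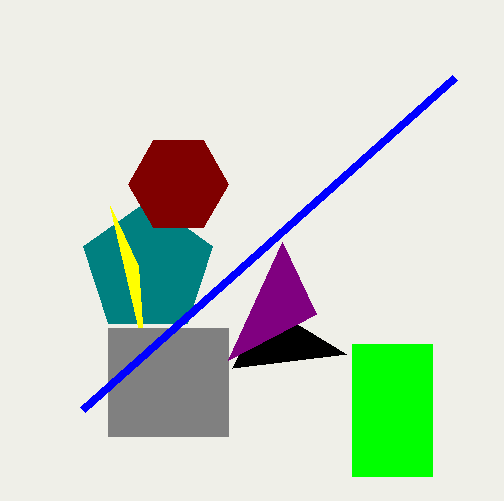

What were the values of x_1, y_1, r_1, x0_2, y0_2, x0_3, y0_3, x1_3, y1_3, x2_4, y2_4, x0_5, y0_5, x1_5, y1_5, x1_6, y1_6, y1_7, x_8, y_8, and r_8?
x_1 = 148
y_1 = 268
r_1 = 68
x0_2 = 110
y0_2 = 206
x0_3 = 108
y0_3 = 328
x1_3 = 228
y1_3 = 436
x2_4 = 346
y2_4 = 354
x0_5 = 352
y0_5 = 344
x1_5 = 432
y1_5 = 476
x1_6 = 82
y1_6 = 410
y1_7 = 314
x_8 = 178
y_8 = 184
r_8 = 50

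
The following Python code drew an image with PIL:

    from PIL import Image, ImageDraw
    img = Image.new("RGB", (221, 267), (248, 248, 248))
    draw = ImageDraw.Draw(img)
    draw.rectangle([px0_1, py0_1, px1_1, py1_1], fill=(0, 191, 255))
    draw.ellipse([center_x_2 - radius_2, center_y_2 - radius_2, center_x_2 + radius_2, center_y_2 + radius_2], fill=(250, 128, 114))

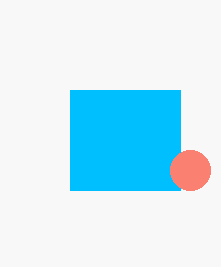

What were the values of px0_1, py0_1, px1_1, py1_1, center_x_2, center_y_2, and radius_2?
px0_1 = 70, py0_1 = 90, px1_1 = 180, py1_1 = 190, center_x_2 = 190, center_y_2 = 170, radius_2 = 20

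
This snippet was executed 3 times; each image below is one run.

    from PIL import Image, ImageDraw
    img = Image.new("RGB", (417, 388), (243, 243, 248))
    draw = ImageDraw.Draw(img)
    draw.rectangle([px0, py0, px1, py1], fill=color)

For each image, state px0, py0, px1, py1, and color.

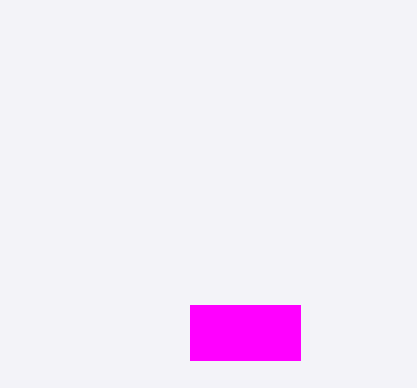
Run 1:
px0 = 190, py0 = 305, px1 = 300, py1 = 360, color = 'magenta'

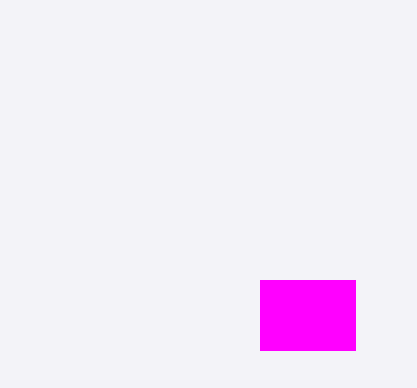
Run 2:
px0 = 260
py0 = 280
px1 = 355
py1 = 350
color = 'magenta'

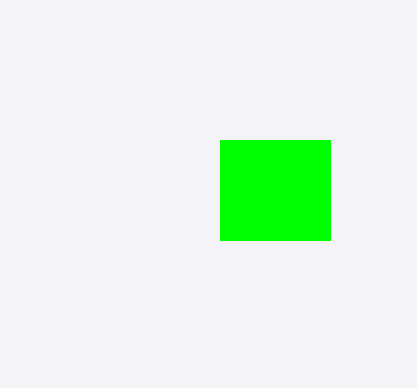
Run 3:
px0 = 220, py0 = 140, px1 = 330, py1 = 240, color = 'lime'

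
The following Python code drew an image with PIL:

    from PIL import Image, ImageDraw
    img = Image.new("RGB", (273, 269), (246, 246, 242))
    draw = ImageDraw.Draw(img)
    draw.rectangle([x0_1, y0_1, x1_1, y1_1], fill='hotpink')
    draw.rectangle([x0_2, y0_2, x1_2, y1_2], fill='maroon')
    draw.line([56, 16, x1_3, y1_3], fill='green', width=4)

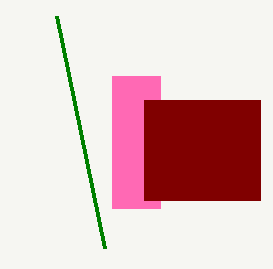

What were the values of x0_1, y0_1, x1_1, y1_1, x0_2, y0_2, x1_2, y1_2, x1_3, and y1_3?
x0_1 = 112
y0_1 = 76
x1_1 = 160
y1_1 = 208
x0_2 = 144
y0_2 = 100
x1_2 = 260
y1_2 = 200
x1_3 = 104
y1_3 = 248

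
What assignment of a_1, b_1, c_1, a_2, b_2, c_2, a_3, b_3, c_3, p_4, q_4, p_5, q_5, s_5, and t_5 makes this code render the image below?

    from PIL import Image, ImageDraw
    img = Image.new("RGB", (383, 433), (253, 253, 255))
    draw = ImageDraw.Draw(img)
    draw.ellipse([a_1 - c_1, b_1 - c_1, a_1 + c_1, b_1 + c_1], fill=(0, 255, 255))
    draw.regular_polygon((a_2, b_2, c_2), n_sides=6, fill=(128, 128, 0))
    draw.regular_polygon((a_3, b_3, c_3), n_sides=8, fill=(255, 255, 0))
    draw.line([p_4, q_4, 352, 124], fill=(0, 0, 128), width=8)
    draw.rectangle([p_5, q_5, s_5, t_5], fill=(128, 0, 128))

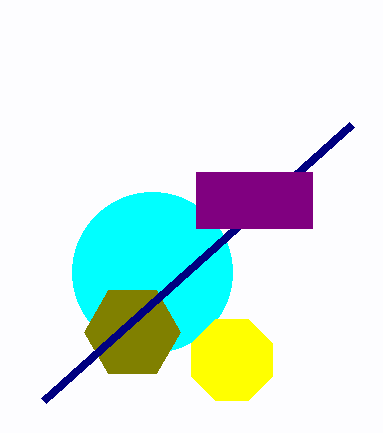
a_1 = 152; b_1 = 272; c_1 = 80; a_2 = 132; b_2 = 332; c_2 = 48; a_3 = 232; b_3 = 360; c_3 = 44; p_4 = 44; q_4 = 400; p_5 = 196; q_5 = 172; s_5 = 312; t_5 = 228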